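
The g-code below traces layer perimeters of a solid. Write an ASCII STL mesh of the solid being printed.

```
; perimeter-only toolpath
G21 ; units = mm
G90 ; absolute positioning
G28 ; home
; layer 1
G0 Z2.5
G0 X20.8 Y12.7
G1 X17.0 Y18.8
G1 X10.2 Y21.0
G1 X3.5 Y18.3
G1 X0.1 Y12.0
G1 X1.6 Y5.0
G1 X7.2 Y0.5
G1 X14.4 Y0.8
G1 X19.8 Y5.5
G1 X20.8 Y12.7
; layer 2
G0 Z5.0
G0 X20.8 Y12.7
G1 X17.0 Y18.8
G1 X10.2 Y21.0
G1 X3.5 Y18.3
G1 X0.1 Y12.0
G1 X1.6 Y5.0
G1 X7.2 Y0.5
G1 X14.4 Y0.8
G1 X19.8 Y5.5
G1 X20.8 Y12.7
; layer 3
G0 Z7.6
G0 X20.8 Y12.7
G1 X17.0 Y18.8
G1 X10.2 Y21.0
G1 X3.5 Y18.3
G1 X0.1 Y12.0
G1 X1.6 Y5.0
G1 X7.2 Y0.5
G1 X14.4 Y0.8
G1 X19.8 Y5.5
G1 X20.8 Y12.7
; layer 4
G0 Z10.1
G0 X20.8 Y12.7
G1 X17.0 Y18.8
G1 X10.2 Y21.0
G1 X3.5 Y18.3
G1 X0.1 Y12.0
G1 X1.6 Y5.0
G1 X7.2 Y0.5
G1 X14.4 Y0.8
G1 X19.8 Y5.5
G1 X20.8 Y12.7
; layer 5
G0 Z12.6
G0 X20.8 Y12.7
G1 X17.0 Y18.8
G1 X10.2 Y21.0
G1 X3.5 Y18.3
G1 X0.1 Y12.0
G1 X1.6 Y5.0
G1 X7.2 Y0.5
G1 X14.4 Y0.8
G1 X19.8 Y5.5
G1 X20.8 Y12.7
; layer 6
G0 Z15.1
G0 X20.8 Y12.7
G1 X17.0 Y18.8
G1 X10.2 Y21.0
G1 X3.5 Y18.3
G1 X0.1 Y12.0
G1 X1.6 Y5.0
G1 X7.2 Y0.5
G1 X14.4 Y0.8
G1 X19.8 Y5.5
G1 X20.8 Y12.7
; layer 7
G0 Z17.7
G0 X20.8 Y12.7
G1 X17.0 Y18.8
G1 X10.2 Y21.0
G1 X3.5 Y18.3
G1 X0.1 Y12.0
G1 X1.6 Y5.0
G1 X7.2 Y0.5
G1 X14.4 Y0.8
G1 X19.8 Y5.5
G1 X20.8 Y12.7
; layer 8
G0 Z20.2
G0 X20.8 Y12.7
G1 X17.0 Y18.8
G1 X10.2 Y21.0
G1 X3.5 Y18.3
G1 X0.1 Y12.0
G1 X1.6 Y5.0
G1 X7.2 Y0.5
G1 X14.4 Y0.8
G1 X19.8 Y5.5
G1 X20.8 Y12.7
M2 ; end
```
solid part
  facet normal 0.0000 0.0000 -1.0000
    outer loop
      vertex 10.2 21.0 0.0
      vertex 17.0 18.8 0.0
      vertex 20.8 12.7 0.0
    endloop
  endfacet
  facet normal 0.0000 0.0000 -1.0000
    outer loop
      vertex 3.5 18.3 0.0
      vertex 10.2 21.0 0.0
      vertex 20.8 12.7 0.0
    endloop
  endfacet
  facet normal 0.0000 0.0000 -1.0000
    outer loop
      vertex 0.1 12.0 0.0
      vertex 3.5 18.3 0.0
      vertex 20.8 12.7 0.0
    endloop
  endfacet
  facet normal 0.0000 0.0000 -1.0000
    outer loop
      vertex 1.6 5.0 0.0
      vertex 0.1 12.0 0.0
      vertex 20.8 12.7 0.0
    endloop
  endfacet
  facet normal 0.0000 0.0000 -1.0000
    outer loop
      vertex 7.2 0.5 0.0
      vertex 1.6 5.0 0.0
      vertex 20.8 12.7 0.0
    endloop
  endfacet
  facet normal 0.0000 0.0000 -1.0000
    outer loop
      vertex 14.4 0.8 0.0
      vertex 7.2 0.5 0.0
      vertex 20.8 12.7 0.0
    endloop
  endfacet
  facet normal 0.0000 0.0000 -1.0000
    outer loop
      vertex 19.8 5.5 0.0
      vertex 14.4 0.8 0.0
      vertex 20.8 12.7 0.0
    endloop
  endfacet
  facet normal 0.0000 0.0000 1.0000
    outer loop
      vertex 20.8 12.7 20.2
      vertex 17.0 18.8 20.2
      vertex 10.2 21.0 20.2
    endloop
  endfacet
  facet normal 0.0000 0.0000 1.0000
    outer loop
      vertex 20.8 12.7 20.2
      vertex 10.2 21.0 20.2
      vertex 3.5 18.3 20.2
    endloop
  endfacet
  facet normal 0.0000 0.0000 1.0000
    outer loop
      vertex 20.8 12.7 20.2
      vertex 3.5 18.3 20.2
      vertex 0.1 12.0 20.2
    endloop
  endfacet
  facet normal 0.0000 0.0000 1.0000
    outer loop
      vertex 20.8 12.7 20.2
      vertex 0.1 12.0 20.2
      vertex 1.6 5.0 20.2
    endloop
  endfacet
  facet normal 0.0000 0.0000 1.0000
    outer loop
      vertex 20.8 12.7 20.2
      vertex 1.6 5.0 20.2
      vertex 7.2 0.5 20.2
    endloop
  endfacet
  facet normal 0.0000 0.0000 1.0000
    outer loop
      vertex 20.8 12.7 20.2
      vertex 7.2 0.5 20.2
      vertex 14.4 0.8 20.2
    endloop
  endfacet
  facet normal 0.0000 0.0000 1.0000
    outer loop
      vertex 20.8 12.7 20.2
      vertex 14.4 0.8 20.2
      vertex 19.8 5.5 20.2
    endloop
  endfacet
  facet normal 0.8488 0.5287 0.0000
    outer loop
      vertex 20.8 12.7 0.0
      vertex 17.0 18.8 0.0
      vertex 17.0 18.8 20.2
    endloop
  endfacet
  facet normal 0.8488 0.5287 0.0000
    outer loop
      vertex 20.8 12.7 0.0
      vertex 17.0 18.8 20.2
      vertex 20.8 12.7 20.2
    endloop
  endfacet
  facet normal 0.3078 0.9514 0.0000
    outer loop
      vertex 17.0 18.8 0.0
      vertex 10.2 21.0 0.0
      vertex 10.2 21.0 20.2
    endloop
  endfacet
  facet normal 0.3078 0.9514 0.0000
    outer loop
      vertex 17.0 18.8 0.0
      vertex 10.2 21.0 20.2
      vertex 17.0 18.8 20.2
    endloop
  endfacet
  facet normal -0.3738 0.9275 0.0000
    outer loop
      vertex 10.2 21.0 0.0
      vertex 3.5 18.3 0.0
      vertex 3.5 18.3 20.2
    endloop
  endfacet
  facet normal -0.3738 0.9275 0.0000
    outer loop
      vertex 10.2 21.0 0.0
      vertex 3.5 18.3 20.2
      vertex 10.2 21.0 20.2
    endloop
  endfacet
  facet normal -0.8800 0.4749 0.0000
    outer loop
      vertex 3.5 18.3 0.0
      vertex 0.1 12.0 0.0
      vertex 0.1 12.0 20.2
    endloop
  endfacet
  facet normal -0.8800 0.4749 0.0000
    outer loop
      vertex 3.5 18.3 0.0
      vertex 0.1 12.0 20.2
      vertex 3.5 18.3 20.2
    endloop
  endfacet
  facet normal -0.9778 -0.2095 0.0000
    outer loop
      vertex 0.1 12.0 0.0
      vertex 1.6 5.0 0.0
      vertex 1.6 5.0 20.2
    endloop
  endfacet
  facet normal -0.9778 -0.2095 0.0000
    outer loop
      vertex 0.1 12.0 0.0
      vertex 1.6 5.0 20.2
      vertex 0.1 12.0 20.2
    endloop
  endfacet
  facet normal -0.6264 -0.7795 0.0000
    outer loop
      vertex 1.6 5.0 0.0
      vertex 7.2 0.5 0.0
      vertex 7.2 0.5 20.2
    endloop
  endfacet
  facet normal -0.6264 -0.7795 0.0000
    outer loop
      vertex 1.6 5.0 0.0
      vertex 7.2 0.5 20.2
      vertex 1.6 5.0 20.2
    endloop
  endfacet
  facet normal 0.0416 -0.9991 0.0000
    outer loop
      vertex 7.2 0.5 0.0
      vertex 14.4 0.8 0.0
      vertex 14.4 0.8 20.2
    endloop
  endfacet
  facet normal 0.0416 -0.9991 0.0000
    outer loop
      vertex 7.2 0.5 0.0
      vertex 14.4 0.8 20.2
      vertex 7.2 0.5 20.2
    endloop
  endfacet
  facet normal 0.6565 -0.7543 0.0000
    outer loop
      vertex 14.4 0.8 0.0
      vertex 19.8 5.5 0.0
      vertex 19.8 5.5 20.2
    endloop
  endfacet
  facet normal 0.6565 -0.7543 0.0000
    outer loop
      vertex 14.4 0.8 0.0
      vertex 19.8 5.5 20.2
      vertex 14.4 0.8 20.2
    endloop
  endfacet
  facet normal 0.9905 -0.1376 0.0000
    outer loop
      vertex 19.8 5.5 0.0
      vertex 20.8 12.7 0.0
      vertex 20.8 12.7 20.2
    endloop
  endfacet
  facet normal 0.9905 -0.1376 0.0000
    outer loop
      vertex 19.8 5.5 0.0
      vertex 20.8 12.7 20.2
      vertex 19.8 5.5 20.2
    endloop
  endfacet
endsolid part

The G0 Z moves step by Δz≈2.5 mm. Every layer's G1 loop is the same polygon, so the solid is a straight extrusion of it from z=0 to z≈20.2. Closing with flat bottom and top caps and triangulating gives 32 facets — a regular 9-sided prism (a cylinder approximated with 9 flat sides), circumscribed radius ≈ 10.5 mm, height ≈ 20.2 mm.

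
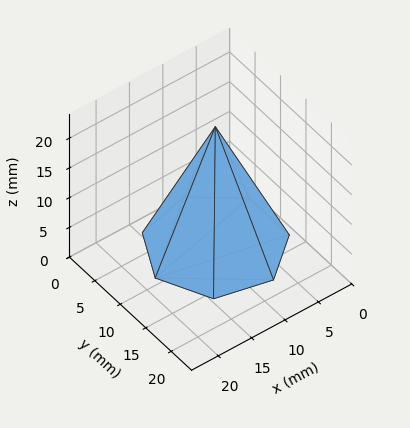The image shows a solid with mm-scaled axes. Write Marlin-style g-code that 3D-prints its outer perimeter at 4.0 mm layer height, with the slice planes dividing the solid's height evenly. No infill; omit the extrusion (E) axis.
Reading the render: the shape is a regular 7-sided pyramid, base circumscribed radius ≈ 9 mm, apex at z ≈ 20 mm (dimensions read to the nearest mm from the axis ticks). For the g-code, the solid's height is divided into equal slices at the stated Δz and each level perimeter traced with G1 moves after a G0 lift.

; perimeter-only toolpath
G21 ; units = mm
G90 ; absolute positioning
G28 ; home
; layer 1
G0 Z4.0
G0 X16.2 Y9.0
G1 X13.5 Y14.6
G1 X7.4 Y16.0
G1 X2.5 Y12.1
G1 X2.5 Y5.9
G1 X7.4 Y2.0
G1 X13.5 Y3.4
G1 X16.2 Y9.0
; layer 2
G0 Z8.0
G0 X14.4 Y9.0
G1 X12.4 Y13.2
G1 X7.8 Y14.3
G1 X4.1 Y11.3
G1 X4.1 Y6.7
G1 X7.8 Y3.7
G1 X12.4 Y4.8
G1 X14.4 Y9.0
; layer 3
G0 Z12.0
G0 X12.6 Y9.0
G1 X11.2 Y11.8
G1 X8.2 Y12.5
G1 X5.8 Y10.6
G1 X5.8 Y7.4
G1 X8.2 Y5.5
G1 X11.2 Y6.2
G1 X12.6 Y9.0
; layer 4
G0 Z16.0
G0 X10.8 Y9.0
G1 X10.1 Y10.4
G1 X8.6 Y10.8
G1 X7.4 Y9.8
G1 X7.4 Y8.2
G1 X8.6 Y7.2
G1 X10.1 Y7.6
G1 X10.8 Y9.0
M2 ; end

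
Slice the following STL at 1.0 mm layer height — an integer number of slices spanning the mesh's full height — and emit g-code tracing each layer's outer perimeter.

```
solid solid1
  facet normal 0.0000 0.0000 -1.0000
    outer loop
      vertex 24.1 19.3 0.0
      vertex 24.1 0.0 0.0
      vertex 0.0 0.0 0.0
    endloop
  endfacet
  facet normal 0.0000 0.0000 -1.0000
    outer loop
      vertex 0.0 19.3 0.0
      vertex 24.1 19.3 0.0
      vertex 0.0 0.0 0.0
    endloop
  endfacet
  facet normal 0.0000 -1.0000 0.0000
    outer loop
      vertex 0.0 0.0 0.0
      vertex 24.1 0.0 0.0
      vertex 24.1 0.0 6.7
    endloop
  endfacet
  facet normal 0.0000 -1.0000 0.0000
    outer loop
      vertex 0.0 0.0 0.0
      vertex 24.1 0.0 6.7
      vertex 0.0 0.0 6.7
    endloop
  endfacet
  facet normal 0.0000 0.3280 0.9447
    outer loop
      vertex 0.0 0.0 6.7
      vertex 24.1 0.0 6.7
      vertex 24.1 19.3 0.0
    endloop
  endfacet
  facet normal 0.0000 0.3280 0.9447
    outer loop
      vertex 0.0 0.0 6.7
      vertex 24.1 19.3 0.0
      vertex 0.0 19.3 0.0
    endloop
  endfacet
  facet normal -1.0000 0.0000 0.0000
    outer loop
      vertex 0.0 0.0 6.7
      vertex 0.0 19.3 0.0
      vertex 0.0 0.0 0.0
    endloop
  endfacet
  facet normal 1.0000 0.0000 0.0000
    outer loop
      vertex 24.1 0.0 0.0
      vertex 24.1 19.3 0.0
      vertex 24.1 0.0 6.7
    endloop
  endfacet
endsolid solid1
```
; perimeter-only toolpath
G21 ; units = mm
G90 ; absolute positioning
G28 ; home
; layer 1
G0 Z1.0
G0 X0.0 Y0.0
G1 X24.1 Y0.0
G1 X24.1 Y16.5
G1 X0.0 Y16.5
G1 X0.0 Y0.0
; layer 2
G0 Z1.9
G0 X0.0 Y0.0
G1 X24.1 Y0.0
G1 X24.1 Y13.8
G1 X0.0 Y13.8
G1 X0.0 Y0.0
; layer 3
G0 Z2.9
G0 X0.0 Y0.0
G1 X24.1 Y0.0
G1 X24.1 Y11.0
G1 X0.0 Y11.0
G1 X0.0 Y0.0
; layer 4
G0 Z3.8
G0 X0.0 Y0.0
G1 X24.1 Y0.0
G1 X24.1 Y8.3
G1 X0.0 Y8.3
G1 X0.0 Y0.0
; layer 5
G0 Z4.8
G0 X0.0 Y0.0
G1 X24.1 Y0.0
G1 X24.1 Y5.5
G1 X0.0 Y5.5
G1 X0.0 Y0.0
; layer 6
G0 Z5.7
G0 X0.0 Y0.0
G1 X24.1 Y0.0
G1 X24.1 Y2.8
G1 X0.0 Y2.8
G1 X0.0 Y0.0
M2 ; end

The solid is a wedge (ramp): 24.1 × 19.3 mm base, rising to 6.7 mm along the y=0 edge and sloping linearly to z=0 at y=19.3. Slicing at Δz = 1.0 mm — 7 equal slices spanning the solid's height, so layer i sits at z = i·h/7 — gives 6 non-empty perimeters. Each is a 4-segment closed polygon; G0 lifts to the layer z and rapids to the start vertex, then G1 traces the edges. The cross-section shrinks linearly with z (the slice at the apex is degenerate and omitted).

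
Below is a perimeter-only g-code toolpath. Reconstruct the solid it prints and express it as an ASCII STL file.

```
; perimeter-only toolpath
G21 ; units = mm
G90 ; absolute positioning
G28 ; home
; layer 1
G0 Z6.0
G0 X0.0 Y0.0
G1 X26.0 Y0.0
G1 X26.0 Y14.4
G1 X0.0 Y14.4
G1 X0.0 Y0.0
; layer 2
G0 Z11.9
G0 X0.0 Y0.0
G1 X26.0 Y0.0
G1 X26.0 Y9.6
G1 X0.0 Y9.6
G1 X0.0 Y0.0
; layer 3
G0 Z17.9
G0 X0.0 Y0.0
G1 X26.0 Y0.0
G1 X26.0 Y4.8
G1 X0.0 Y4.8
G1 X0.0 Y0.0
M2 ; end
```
solid part
  facet normal 0.0000 0.0000 -1.0000
    outer loop
      vertex 26.0 19.2 0.0
      vertex 26.0 0.0 0.0
      vertex 0.0 0.0 0.0
    endloop
  endfacet
  facet normal 0.0000 0.0000 -1.0000
    outer loop
      vertex 0.0 19.2 0.0
      vertex 26.0 19.2 0.0
      vertex 0.0 0.0 0.0
    endloop
  endfacet
  facet normal 0.0000 -1.0000 0.0000
    outer loop
      vertex 0.0 0.0 0.0
      vertex 26.0 0.0 0.0
      vertex 26.0 0.0 23.8
    endloop
  endfacet
  facet normal 0.0000 -1.0000 0.0000
    outer loop
      vertex 0.0 0.0 0.0
      vertex 26.0 0.0 23.8
      vertex 0.0 0.0 23.8
    endloop
  endfacet
  facet normal 0.0000 0.7783 0.6279
    outer loop
      vertex 0.0 0.0 23.8
      vertex 26.0 0.0 23.8
      vertex 26.0 19.2 0.0
    endloop
  endfacet
  facet normal 0.0000 0.7783 0.6279
    outer loop
      vertex 0.0 0.0 23.8
      vertex 26.0 19.2 0.0
      vertex 0.0 19.2 0.0
    endloop
  endfacet
  facet normal -1.0000 0.0000 0.0000
    outer loop
      vertex 0.0 0.0 23.8
      vertex 0.0 19.2 0.0
      vertex 0.0 0.0 0.0
    endloop
  endfacet
  facet normal 1.0000 0.0000 0.0000
    outer loop
      vertex 26.0 0.0 0.0
      vertex 26.0 19.2 0.0
      vertex 26.0 0.0 23.8
    endloop
  endfacet
endsolid part

The G0 Z moves step by Δz≈6.0 mm. The G1 loops shrink linearly with z, so the solid tapers from its base footprint up to z≈23.8. Closing with a flat bottom cap and the tapered top and triangulating gives 8 facets — a wedge (ramp): 26 × 19.2 mm base, rising to 23.8 mm along the y=0 edge and sloping linearly to z=0 at y=19.2.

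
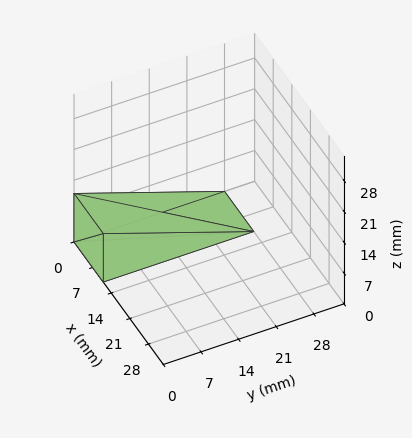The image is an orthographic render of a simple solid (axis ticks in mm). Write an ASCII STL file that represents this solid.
Reading the render: the shape is a wedge (ramp): 11 × 28 mm base, rising to 11 mm along the y=0 edge and sloping linearly to z=0 at y=28 (dimensions read to the nearest mm from the axis ticks). For the STL, each face is triangulated and given an outward normal.

solid part
  facet normal 0.0000 0.0000 -1.0000
    outer loop
      vertex 11.0 28.0 0.0
      vertex 11.0 0.0 0.0
      vertex 0.0 0.0 0.0
    endloop
  endfacet
  facet normal 0.0000 0.0000 -1.0000
    outer loop
      vertex 0.0 28.0 0.0
      vertex 11.0 28.0 0.0
      vertex 0.0 0.0 0.0
    endloop
  endfacet
  facet normal 0.0000 -1.0000 0.0000
    outer loop
      vertex 0.0 0.0 0.0
      vertex 11.0 0.0 0.0
      vertex 11.0 0.0 11.0
    endloop
  endfacet
  facet normal 0.0000 -1.0000 0.0000
    outer loop
      vertex 0.0 0.0 0.0
      vertex 11.0 0.0 11.0
      vertex 0.0 0.0 11.0
    endloop
  endfacet
  facet normal 0.0000 0.3657 0.9308
    outer loop
      vertex 0.0 0.0 11.0
      vertex 11.0 0.0 11.0
      vertex 11.0 28.0 0.0
    endloop
  endfacet
  facet normal 0.0000 0.3657 0.9308
    outer loop
      vertex 0.0 0.0 11.0
      vertex 11.0 28.0 0.0
      vertex 0.0 28.0 0.0
    endloop
  endfacet
  facet normal -1.0000 0.0000 0.0000
    outer loop
      vertex 0.0 0.0 11.0
      vertex 0.0 28.0 0.0
      vertex 0.0 0.0 0.0
    endloop
  endfacet
  facet normal 1.0000 0.0000 0.0000
    outer loop
      vertex 11.0 0.0 0.0
      vertex 11.0 28.0 0.0
      vertex 11.0 0.0 11.0
    endloop
  endfacet
endsolid part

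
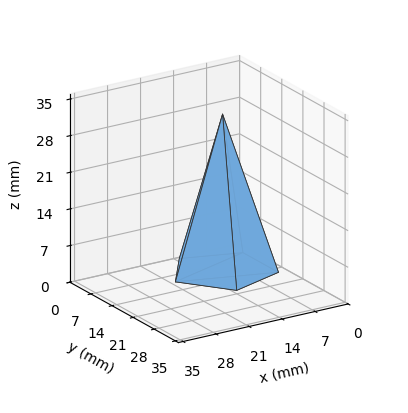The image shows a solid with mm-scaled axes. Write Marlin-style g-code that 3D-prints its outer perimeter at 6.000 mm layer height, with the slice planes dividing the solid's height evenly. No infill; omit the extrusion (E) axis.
Reading the render: the shape is a regular 5-sided pyramid, base circumscribed radius ≈ 10 mm, apex at z ≈ 30 mm (dimensions read to the nearest mm from the axis ticks). For the g-code, the solid's height is divided into equal slices at the stated Δz and each level perimeter traced with G1 moves after a G0 lift.

; perimeter-only toolpath
G21 ; units = mm
G90 ; absolute positioning
G28 ; home
; layer 1
G0 Z6.000
G0 X18.000 Y10.000
G1 X12.472 Y17.609
G1 X3.528 Y14.702
G1 X3.528 Y5.298
G1 X12.472 Y2.391
G1 X18.000 Y10.000
; layer 2
G0 Z12.000
G0 X16.000 Y10.000
G1 X11.854 Y15.707
G1 X5.146 Y13.527
G1 X5.146 Y6.473
G1 X11.854 Y4.293
G1 X16.000 Y10.000
; layer 3
G0 Z18.000
G0 X14.000 Y10.000
G1 X11.236 Y13.804
G1 X6.764 Y12.351
G1 X6.764 Y7.649
G1 X11.236 Y6.196
G1 X14.000 Y10.000
; layer 4
G0 Z24.000
G0 X12.000 Y10.000
G1 X10.618 Y11.902
G1 X8.382 Y11.176
G1 X8.382 Y8.824
G1 X10.618 Y8.098
G1 X12.000 Y10.000
M2 ; end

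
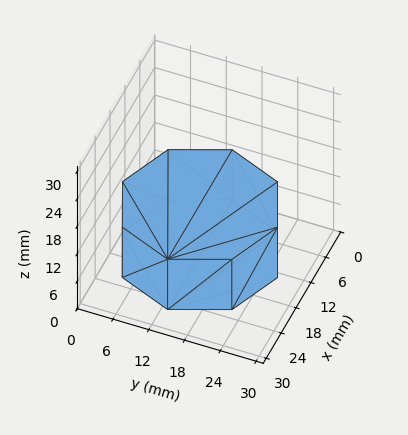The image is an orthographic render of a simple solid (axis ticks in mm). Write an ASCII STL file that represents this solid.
Reading the render: the shape is a regular 8-sided prism (a cylinder approximated with 8 flat sides), circumscribed radius ≈ 13 mm, height ≈ 11 mm (dimensions read to the nearest mm from the axis ticks). For the STL, each face is triangulated and given an outward normal.

solid part
  facet normal 0.0000 0.0000 -1.0000
    outer loop
      vertex 13.000 26.000 0.000
      vertex 22.192 22.192 0.000
      vertex 26.000 13.000 0.000
    endloop
  endfacet
  facet normal 0.0000 0.0000 -1.0000
    outer loop
      vertex 3.808 22.192 0.000
      vertex 13.000 26.000 0.000
      vertex 26.000 13.000 0.000
    endloop
  endfacet
  facet normal 0.0000 0.0000 -1.0000
    outer loop
      vertex 0.000 13.000 0.000
      vertex 3.808 22.192 0.000
      vertex 26.000 13.000 0.000
    endloop
  endfacet
  facet normal 0.0000 0.0000 -1.0000
    outer loop
      vertex 3.808 3.808 0.000
      vertex 0.000 13.000 0.000
      vertex 26.000 13.000 0.000
    endloop
  endfacet
  facet normal 0.0000 0.0000 -1.0000
    outer loop
      vertex 13.000 0.000 0.000
      vertex 3.808 3.808 0.000
      vertex 26.000 13.000 0.000
    endloop
  endfacet
  facet normal 0.0000 0.0000 -1.0000
    outer loop
      vertex 22.192 3.808 0.000
      vertex 13.000 0.000 0.000
      vertex 26.000 13.000 0.000
    endloop
  endfacet
  facet normal 0.0000 0.0000 1.0000
    outer loop
      vertex 26.000 13.000 11.000
      vertex 22.192 22.192 11.000
      vertex 13.000 26.000 11.000
    endloop
  endfacet
  facet normal 0.0000 0.0000 1.0000
    outer loop
      vertex 26.000 13.000 11.000
      vertex 13.000 26.000 11.000
      vertex 3.808 22.192 11.000
    endloop
  endfacet
  facet normal 0.0000 0.0000 1.0000
    outer loop
      vertex 26.000 13.000 11.000
      vertex 3.808 22.192 11.000
      vertex 0.000 13.000 11.000
    endloop
  endfacet
  facet normal 0.0000 0.0000 1.0000
    outer loop
      vertex 26.000 13.000 11.000
      vertex 0.000 13.000 11.000
      vertex 3.808 3.808 11.000
    endloop
  endfacet
  facet normal 0.0000 0.0000 1.0000
    outer loop
      vertex 26.000 13.000 11.000
      vertex 3.808 3.808 11.000
      vertex 13.000 0.000 11.000
    endloop
  endfacet
  facet normal 0.0000 0.0000 1.0000
    outer loop
      vertex 26.000 13.000 11.000
      vertex 13.000 0.000 11.000
      vertex 22.192 3.808 11.000
    endloop
  endfacet
  facet normal 0.9239 0.3827 0.0000
    outer loop
      vertex 26.000 13.000 0.000
      vertex 22.192 22.192 0.000
      vertex 22.192 22.192 11.000
    endloop
  endfacet
  facet normal 0.9239 0.3827 0.0000
    outer loop
      vertex 26.000 13.000 0.000
      vertex 22.192 22.192 11.000
      vertex 26.000 13.000 11.000
    endloop
  endfacet
  facet normal 0.3827 0.9239 0.0000
    outer loop
      vertex 22.192 22.192 0.000
      vertex 13.000 26.000 0.000
      vertex 13.000 26.000 11.000
    endloop
  endfacet
  facet normal 0.3827 0.9239 0.0000
    outer loop
      vertex 22.192 22.192 0.000
      vertex 13.000 26.000 11.000
      vertex 22.192 22.192 11.000
    endloop
  endfacet
  facet normal -0.3827 0.9239 0.0000
    outer loop
      vertex 13.000 26.000 0.000
      vertex 3.808 22.192 0.000
      vertex 3.808 22.192 11.000
    endloop
  endfacet
  facet normal -0.3827 0.9239 0.0000
    outer loop
      vertex 13.000 26.000 0.000
      vertex 3.808 22.192 11.000
      vertex 13.000 26.000 11.000
    endloop
  endfacet
  facet normal -0.9239 0.3827 0.0000
    outer loop
      vertex 3.808 22.192 0.000
      vertex 0.000 13.000 0.000
      vertex 0.000 13.000 11.000
    endloop
  endfacet
  facet normal -0.9239 0.3827 0.0000
    outer loop
      vertex 3.808 22.192 0.000
      vertex 0.000 13.000 11.000
      vertex 3.808 22.192 11.000
    endloop
  endfacet
  facet normal -0.9239 -0.3827 0.0000
    outer loop
      vertex 0.000 13.000 0.000
      vertex 3.808 3.808 0.000
      vertex 3.808 3.808 11.000
    endloop
  endfacet
  facet normal -0.9239 -0.3827 0.0000
    outer loop
      vertex 0.000 13.000 0.000
      vertex 3.808 3.808 11.000
      vertex 0.000 13.000 11.000
    endloop
  endfacet
  facet normal -0.3827 -0.9239 0.0000
    outer loop
      vertex 3.808 3.808 0.000
      vertex 13.000 0.000 0.000
      vertex 13.000 0.000 11.000
    endloop
  endfacet
  facet normal -0.3827 -0.9239 0.0000
    outer loop
      vertex 3.808 3.808 0.000
      vertex 13.000 0.000 11.000
      vertex 3.808 3.808 11.000
    endloop
  endfacet
  facet normal 0.3827 -0.9239 0.0000
    outer loop
      vertex 13.000 0.000 0.000
      vertex 22.192 3.808 0.000
      vertex 22.192 3.808 11.000
    endloop
  endfacet
  facet normal 0.3827 -0.9239 0.0000
    outer loop
      vertex 13.000 0.000 0.000
      vertex 22.192 3.808 11.000
      vertex 13.000 0.000 11.000
    endloop
  endfacet
  facet normal 0.9239 -0.3827 0.0000
    outer loop
      vertex 22.192 3.808 0.000
      vertex 26.000 13.000 0.000
      vertex 26.000 13.000 11.000
    endloop
  endfacet
  facet normal 0.9239 -0.3827 0.0000
    outer loop
      vertex 22.192 3.808 0.000
      vertex 26.000 13.000 11.000
      vertex 22.192 3.808 11.000
    endloop
  endfacet
endsolid part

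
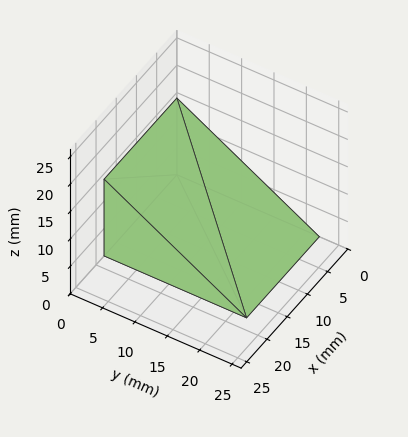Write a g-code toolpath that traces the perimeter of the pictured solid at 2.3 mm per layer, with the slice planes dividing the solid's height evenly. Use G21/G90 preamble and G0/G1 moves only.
Reading the render: the shape is a wedge (ramp): 18 × 22 mm base, rising to 14 mm along the y=0 edge and sloping linearly to z=0 at y=22 (dimensions read to the nearest mm from the axis ticks). For the g-code, the solid's height is divided into equal slices at the stated Δz and each level perimeter traced with G1 moves after a G0 lift.

; perimeter-only toolpath
G21 ; units = mm
G90 ; absolute positioning
G28 ; home
; layer 1
G0 Z2.3
G0 X0.0 Y0.0
G1 X18.0 Y0.0
G1 X18.0 Y18.3
G1 X0.0 Y18.3
G1 X0.0 Y0.0
; layer 2
G0 Z4.7
G0 X0.0 Y0.0
G1 X18.0 Y0.0
G1 X18.0 Y14.7
G1 X0.0 Y14.7
G1 X0.0 Y0.0
; layer 3
G0 Z7.0
G0 X0.0 Y0.0
G1 X18.0 Y0.0
G1 X18.0 Y11.0
G1 X0.0 Y11.0
G1 X0.0 Y0.0
; layer 4
G0 Z9.3
G0 X0.0 Y0.0
G1 X18.0 Y0.0
G1 X18.0 Y7.3
G1 X0.0 Y7.3
G1 X0.0 Y0.0
; layer 5
G0 Z11.7
G0 X0.0 Y0.0
G1 X18.0 Y0.0
G1 X18.0 Y3.7
G1 X0.0 Y3.7
G1 X0.0 Y0.0
M2 ; end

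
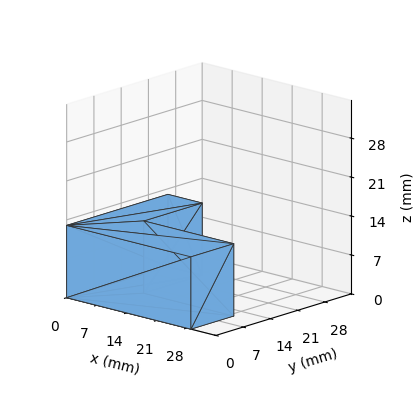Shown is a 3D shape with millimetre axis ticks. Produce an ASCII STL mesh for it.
Reading the render: the shape is an L-shaped prism: outer 29 × 26 mm, arm thicknesses ≈ 11 mm (horizontal) and 8 mm (vertical), extruded 13 mm in z (dimensions read to the nearest mm from the axis ticks). For the STL, each face is triangulated and given an outward normal.

solid part
  facet normal 0.0000 0.0000 -1.0000
    outer loop
      vertex 29.0 11.0 0.0
      vertex 29.0 0.0 0.0
      vertex 0.0 0.0 0.0
    endloop
  endfacet
  facet normal 0.0000 0.0000 -1.0000
    outer loop
      vertex 8.0 11.0 0.0
      vertex 29.0 11.0 0.0
      vertex 0.0 0.0 0.0
    endloop
  endfacet
  facet normal 0.0000 0.0000 -1.0000
    outer loop
      vertex 8.0 26.0 0.0
      vertex 8.0 11.0 0.0
      vertex 0.0 0.0 0.0
    endloop
  endfacet
  facet normal 0.0000 0.0000 -1.0000
    outer loop
      vertex 0.0 26.0 0.0
      vertex 8.0 26.0 0.0
      vertex 0.0 0.0 0.0
    endloop
  endfacet
  facet normal 0.0000 0.0000 1.0000
    outer loop
      vertex 0.0 0.0 13.0
      vertex 29.0 0.0 13.0
      vertex 29.0 11.0 13.0
    endloop
  endfacet
  facet normal 0.0000 0.0000 1.0000
    outer loop
      vertex 0.0 0.0 13.0
      vertex 29.0 11.0 13.0
      vertex 8.0 11.0 13.0
    endloop
  endfacet
  facet normal 0.0000 0.0000 1.0000
    outer loop
      vertex 0.0 0.0 13.0
      vertex 8.0 11.0 13.0
      vertex 8.0 26.0 13.0
    endloop
  endfacet
  facet normal 0.0000 0.0000 1.0000
    outer loop
      vertex 0.0 0.0 13.0
      vertex 8.0 26.0 13.0
      vertex 0.0 26.0 13.0
    endloop
  endfacet
  facet normal 0.0000 -1.0000 0.0000
    outer loop
      vertex 0.0 0.0 0.0
      vertex 29.0 0.0 0.0
      vertex 29.0 0.0 13.0
    endloop
  endfacet
  facet normal 0.0000 -1.0000 0.0000
    outer loop
      vertex 0.0 0.0 0.0
      vertex 29.0 0.0 13.0
      vertex 0.0 0.0 13.0
    endloop
  endfacet
  facet normal 1.0000 0.0000 0.0000
    outer loop
      vertex 29.0 0.0 0.0
      vertex 29.0 11.0 0.0
      vertex 29.0 11.0 13.0
    endloop
  endfacet
  facet normal 1.0000 0.0000 0.0000
    outer loop
      vertex 29.0 0.0 0.0
      vertex 29.0 11.0 13.0
      vertex 29.0 0.0 13.0
    endloop
  endfacet
  facet normal 0.0000 1.0000 0.0000
    outer loop
      vertex 29.0 11.0 0.0
      vertex 8.0 11.0 0.0
      vertex 8.0 11.0 13.0
    endloop
  endfacet
  facet normal 0.0000 1.0000 0.0000
    outer loop
      vertex 29.0 11.0 0.0
      vertex 8.0 11.0 13.0
      vertex 29.0 11.0 13.0
    endloop
  endfacet
  facet normal 1.0000 0.0000 0.0000
    outer loop
      vertex 8.0 11.0 0.0
      vertex 8.0 26.0 0.0
      vertex 8.0 26.0 13.0
    endloop
  endfacet
  facet normal 1.0000 0.0000 0.0000
    outer loop
      vertex 8.0 11.0 0.0
      vertex 8.0 26.0 13.0
      vertex 8.0 11.0 13.0
    endloop
  endfacet
  facet normal 0.0000 1.0000 0.0000
    outer loop
      vertex 8.0 26.0 0.0
      vertex 0.0 26.0 0.0
      vertex 0.0 26.0 13.0
    endloop
  endfacet
  facet normal 0.0000 1.0000 0.0000
    outer loop
      vertex 8.0 26.0 0.0
      vertex 0.0 26.0 13.0
      vertex 8.0 26.0 13.0
    endloop
  endfacet
  facet normal -1.0000 0.0000 0.0000
    outer loop
      vertex 0.0 26.0 0.0
      vertex 0.0 0.0 0.0
      vertex 0.0 0.0 13.0
    endloop
  endfacet
  facet normal -1.0000 0.0000 0.0000
    outer loop
      vertex 0.0 26.0 0.0
      vertex 0.0 0.0 13.0
      vertex 0.0 26.0 13.0
    endloop
  endfacet
endsolid part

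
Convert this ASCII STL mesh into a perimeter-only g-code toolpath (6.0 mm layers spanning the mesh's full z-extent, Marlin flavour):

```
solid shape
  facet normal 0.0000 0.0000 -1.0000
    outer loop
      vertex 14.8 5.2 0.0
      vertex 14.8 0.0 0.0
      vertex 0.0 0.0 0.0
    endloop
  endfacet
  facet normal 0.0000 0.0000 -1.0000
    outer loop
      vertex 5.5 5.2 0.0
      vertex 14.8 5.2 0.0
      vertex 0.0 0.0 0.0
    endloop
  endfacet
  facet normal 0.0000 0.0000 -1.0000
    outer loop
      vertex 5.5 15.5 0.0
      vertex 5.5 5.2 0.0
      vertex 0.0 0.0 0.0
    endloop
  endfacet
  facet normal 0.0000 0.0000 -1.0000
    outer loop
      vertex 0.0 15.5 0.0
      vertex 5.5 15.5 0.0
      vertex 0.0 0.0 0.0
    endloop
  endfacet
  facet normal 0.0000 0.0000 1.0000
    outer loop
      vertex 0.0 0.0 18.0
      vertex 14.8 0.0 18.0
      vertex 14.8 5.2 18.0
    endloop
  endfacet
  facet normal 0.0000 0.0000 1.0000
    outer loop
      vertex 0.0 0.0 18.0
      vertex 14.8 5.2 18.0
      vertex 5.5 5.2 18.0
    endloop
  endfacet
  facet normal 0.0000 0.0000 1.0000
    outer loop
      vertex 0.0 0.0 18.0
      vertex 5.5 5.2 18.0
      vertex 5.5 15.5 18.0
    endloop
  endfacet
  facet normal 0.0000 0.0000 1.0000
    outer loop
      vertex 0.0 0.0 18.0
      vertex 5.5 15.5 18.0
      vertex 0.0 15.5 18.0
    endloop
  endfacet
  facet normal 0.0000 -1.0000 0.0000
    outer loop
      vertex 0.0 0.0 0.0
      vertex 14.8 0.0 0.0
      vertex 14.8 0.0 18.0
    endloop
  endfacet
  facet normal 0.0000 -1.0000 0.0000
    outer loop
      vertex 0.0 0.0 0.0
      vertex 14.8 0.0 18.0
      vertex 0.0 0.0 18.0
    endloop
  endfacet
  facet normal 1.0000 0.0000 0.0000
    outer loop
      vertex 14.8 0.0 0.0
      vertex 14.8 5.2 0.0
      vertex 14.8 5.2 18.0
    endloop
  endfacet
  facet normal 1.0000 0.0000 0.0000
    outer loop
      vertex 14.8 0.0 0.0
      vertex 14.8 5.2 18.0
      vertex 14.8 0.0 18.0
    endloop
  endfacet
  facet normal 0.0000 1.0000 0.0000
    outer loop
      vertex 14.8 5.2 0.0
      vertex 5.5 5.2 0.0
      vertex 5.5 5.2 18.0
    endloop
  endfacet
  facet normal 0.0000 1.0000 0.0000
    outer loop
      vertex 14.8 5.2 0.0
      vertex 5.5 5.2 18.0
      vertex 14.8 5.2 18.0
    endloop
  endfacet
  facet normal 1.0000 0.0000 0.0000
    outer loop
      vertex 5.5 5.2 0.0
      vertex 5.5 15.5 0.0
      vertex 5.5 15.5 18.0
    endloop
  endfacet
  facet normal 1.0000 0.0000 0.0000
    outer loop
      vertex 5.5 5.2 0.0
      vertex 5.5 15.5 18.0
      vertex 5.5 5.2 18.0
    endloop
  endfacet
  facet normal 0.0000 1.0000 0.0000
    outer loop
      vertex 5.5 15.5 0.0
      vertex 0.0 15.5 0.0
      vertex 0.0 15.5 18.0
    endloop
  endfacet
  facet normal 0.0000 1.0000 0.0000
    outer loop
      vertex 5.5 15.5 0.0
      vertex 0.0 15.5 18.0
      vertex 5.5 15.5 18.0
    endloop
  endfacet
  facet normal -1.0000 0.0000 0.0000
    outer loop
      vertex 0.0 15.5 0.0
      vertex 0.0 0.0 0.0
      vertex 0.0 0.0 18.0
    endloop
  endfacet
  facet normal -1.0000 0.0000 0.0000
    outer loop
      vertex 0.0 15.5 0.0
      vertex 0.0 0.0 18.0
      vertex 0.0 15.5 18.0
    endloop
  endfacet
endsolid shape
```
; perimeter-only toolpath
G21 ; units = mm
G90 ; absolute positioning
G28 ; home
; layer 1
G0 Z6.0
G0 X0.0 Y0.0
G1 X14.8 Y0.0
G1 X14.8 Y5.2
G1 X5.5 Y5.2
G1 X5.5 Y15.5
G1 X0.0 Y15.5
G1 X0.0 Y0.0
; layer 2
G0 Z12.0
G0 X0.0 Y0.0
G1 X14.8 Y0.0
G1 X14.8 Y5.2
G1 X5.5 Y5.2
G1 X5.5 Y15.5
G1 X0.0 Y15.5
G1 X0.0 Y0.0
; layer 3
G0 Z18.0
G0 X0.0 Y0.0
G1 X14.8 Y0.0
G1 X14.8 Y5.2
G1 X5.5 Y5.2
G1 X5.5 Y15.5
G1 X0.0 Y15.5
G1 X0.0 Y0.0
M2 ; end

The solid is an L-shaped prism: outer 14.8 × 15.5 mm, arm thicknesses ≈ 5.2 mm (horizontal) and 5.5 mm (vertical), extruded 18 mm in z. Slicing at Δz = 6.0 mm — 3 equal slices spanning the solid's height, so layer i sits at z = i·h/3 — gives 3 non-empty perimeters. Each is a 6-segment closed polygon; G0 lifts to the layer z and rapids to the start vertex, then G1 traces the edges.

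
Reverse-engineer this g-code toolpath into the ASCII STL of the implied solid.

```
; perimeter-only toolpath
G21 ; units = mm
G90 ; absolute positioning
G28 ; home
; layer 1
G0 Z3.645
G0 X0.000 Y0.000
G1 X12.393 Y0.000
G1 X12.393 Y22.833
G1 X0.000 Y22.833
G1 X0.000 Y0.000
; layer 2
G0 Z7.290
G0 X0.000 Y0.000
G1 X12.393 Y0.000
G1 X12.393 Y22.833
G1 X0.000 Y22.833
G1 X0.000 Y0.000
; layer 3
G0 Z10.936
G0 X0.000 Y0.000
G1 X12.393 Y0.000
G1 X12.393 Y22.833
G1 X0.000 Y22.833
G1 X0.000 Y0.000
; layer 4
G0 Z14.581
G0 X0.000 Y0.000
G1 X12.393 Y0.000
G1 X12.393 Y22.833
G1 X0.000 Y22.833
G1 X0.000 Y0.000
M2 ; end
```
solid part
  facet normal 0.0000 0.0000 -1.0000
    outer loop
      vertex 12.393 22.833 0.000
      vertex 12.393 0.000 0.000
      vertex 0.000 0.000 0.000
    endloop
  endfacet
  facet normal 0.0000 0.0000 -1.0000
    outer loop
      vertex 0.000 22.833 0.000
      vertex 12.393 22.833 0.000
      vertex 0.000 0.000 0.000
    endloop
  endfacet
  facet normal 0.0000 0.0000 1.0000
    outer loop
      vertex 0.000 0.000 14.581
      vertex 12.393 0.000 14.581
      vertex 12.393 22.833 14.581
    endloop
  endfacet
  facet normal 0.0000 0.0000 1.0000
    outer loop
      vertex 0.000 0.000 14.581
      vertex 12.393 22.833 14.581
      vertex 0.000 22.833 14.581
    endloop
  endfacet
  facet normal 0.0000 -1.0000 0.0000
    outer loop
      vertex 0.000 0.000 0.000
      vertex 12.393 0.000 0.000
      vertex 12.393 0.000 14.581
    endloop
  endfacet
  facet normal 0.0000 -1.0000 0.0000
    outer loop
      vertex 0.000 0.000 0.000
      vertex 12.393 0.000 14.581
      vertex 0.000 0.000 14.581
    endloop
  endfacet
  facet normal 0.0000 1.0000 0.0000
    outer loop
      vertex 12.393 22.833 14.581
      vertex 12.393 22.833 0.000
      vertex 0.000 22.833 0.000
    endloop
  endfacet
  facet normal 0.0000 1.0000 0.0000
    outer loop
      vertex 0.000 22.833 14.581
      vertex 12.393 22.833 14.581
      vertex 0.000 22.833 0.000
    endloop
  endfacet
  facet normal -1.0000 0.0000 0.0000
    outer loop
      vertex 0.000 22.833 14.581
      vertex 0.000 22.833 0.000
      vertex 0.000 0.000 0.000
    endloop
  endfacet
  facet normal -1.0000 0.0000 0.0000
    outer loop
      vertex 0.000 0.000 14.581
      vertex 0.000 22.833 14.581
      vertex 0.000 0.000 0.000
    endloop
  endfacet
  facet normal 1.0000 0.0000 0.0000
    outer loop
      vertex 12.393 0.000 0.000
      vertex 12.393 22.833 0.000
      vertex 12.393 22.833 14.581
    endloop
  endfacet
  facet normal 1.0000 0.0000 0.0000
    outer loop
      vertex 12.393 0.000 0.000
      vertex 12.393 22.833 14.581
      vertex 12.393 0.000 14.581
    endloop
  endfacet
endsolid part

The G0 Z moves step by Δz≈3.645 mm. Every layer's G1 loop is the same polygon, so the solid is a straight extrusion of it from z=0 to z≈14.6. Closing with flat bottom and top caps and triangulating gives 12 facets — a rectangular box, roughly 12.4 × 22.8 mm footprint and 14.6 mm tall.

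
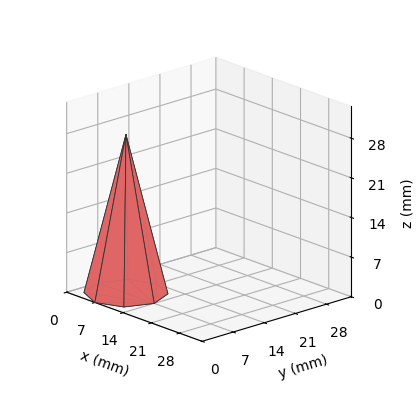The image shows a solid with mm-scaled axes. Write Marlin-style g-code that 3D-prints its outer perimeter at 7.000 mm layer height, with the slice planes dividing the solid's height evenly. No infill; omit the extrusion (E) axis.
Reading the render: the shape is a regular 8-sided pyramid, base circumscribed radius ≈ 7 mm, apex at z ≈ 28 mm (dimensions read to the nearest mm from the axis ticks). For the g-code, the solid's height is divided into equal slices at the stated Δz and each level perimeter traced with G1 moves after a G0 lift.

; perimeter-only toolpath
G21 ; units = mm
G90 ; absolute positioning
G28 ; home
; layer 1
G0 Z7.000
G0 X12.250 Y7.000
G1 X10.712 Y10.712
G1 X7.000 Y12.250
G1 X3.287 Y10.712
G1 X1.750 Y7.000
G1 X3.287 Y3.287
G1 X7.000 Y1.750
G1 X10.712 Y3.287
G1 X12.250 Y7.000
; layer 2
G0 Z14.000
G0 X10.500 Y7.000
G1 X9.475 Y9.475
G1 X7.000 Y10.500
G1 X4.525 Y9.475
G1 X3.500 Y7.000
G1 X4.525 Y4.525
G1 X7.000 Y3.500
G1 X9.475 Y4.525
G1 X10.500 Y7.000
; layer 3
G0 Z21.000
G0 X8.750 Y7.000
G1 X8.238 Y8.238
G1 X7.000 Y8.750
G1 X5.763 Y8.238
G1 X5.250 Y7.000
G1 X5.763 Y5.763
G1 X7.000 Y5.250
G1 X8.238 Y5.763
G1 X8.750 Y7.000
M2 ; end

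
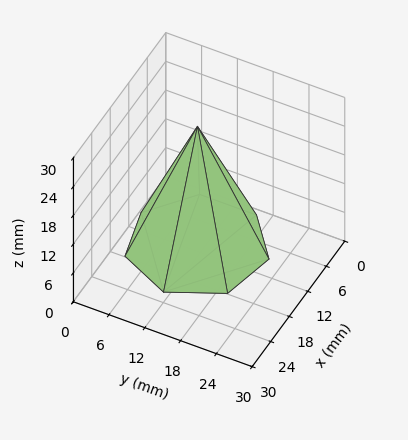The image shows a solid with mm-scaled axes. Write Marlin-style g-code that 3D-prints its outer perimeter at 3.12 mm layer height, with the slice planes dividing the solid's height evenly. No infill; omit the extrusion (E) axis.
Reading the render: the shape is a regular 7-sided pyramid, base circumscribed radius ≈ 11 mm, apex at z ≈ 25 mm (dimensions read to the nearest mm from the axis ticks). For the g-code, the solid's height is divided into equal slices at the stated Δz and each level perimeter traced with G1 moves after a G0 lift.

; perimeter-only toolpath
G21 ; units = mm
G90 ; absolute positioning
G28 ; home
; layer 1
G0 Z3.12
G0 X20.62 Y11.00
G1 X17.00 Y18.53
G1 X8.86 Y20.38
G1 X2.33 Y15.17
G1 X2.33 Y6.83
G1 X8.86 Y1.62
G1 X17.00 Y3.48
G1 X20.62 Y11.00
; layer 2
G0 Z6.25
G0 X19.25 Y11.00
G1 X16.14 Y17.45
G1 X9.16 Y19.04
G1 X3.57 Y14.58
G1 X3.57 Y7.42
G1 X9.16 Y2.96
G1 X16.14 Y4.55
G1 X19.25 Y11.00
; layer 3
G0 Z9.38
G0 X17.88 Y11.00
G1 X15.29 Y16.38
G1 X9.47 Y17.70
G1 X4.81 Y13.98
G1 X4.81 Y8.02
G1 X9.47 Y4.30
G1 X15.29 Y5.62
G1 X17.88 Y11.00
; layer 4
G0 Z12.50
G0 X16.50 Y11.00
G1 X14.43 Y15.30
G1 X9.78 Y16.36
G1 X6.04 Y13.38
G1 X6.04 Y8.62
G1 X9.78 Y5.64
G1 X14.43 Y6.70
G1 X16.50 Y11.00
; layer 5
G0 Z15.62
G0 X15.12 Y11.00
G1 X13.57 Y14.23
G1 X10.08 Y15.02
G1 X7.28 Y12.79
G1 X7.28 Y9.21
G1 X10.08 Y6.98
G1 X13.57 Y7.78
G1 X15.12 Y11.00
; layer 6
G0 Z18.75
G0 X13.75 Y11.00
G1 X12.71 Y13.15
G1 X10.39 Y13.68
G1 X8.52 Y12.19
G1 X8.52 Y9.81
G1 X10.39 Y8.32
G1 X12.71 Y8.85
G1 X13.75 Y11.00
; layer 7
G0 Z21.88
G0 X12.38 Y11.00
G1 X11.86 Y12.07
G1 X10.69 Y12.34
G1 X9.76 Y11.60
G1 X9.76 Y10.40
G1 X10.69 Y9.66
G1 X11.86 Y9.93
G1 X12.38 Y11.00
M2 ; end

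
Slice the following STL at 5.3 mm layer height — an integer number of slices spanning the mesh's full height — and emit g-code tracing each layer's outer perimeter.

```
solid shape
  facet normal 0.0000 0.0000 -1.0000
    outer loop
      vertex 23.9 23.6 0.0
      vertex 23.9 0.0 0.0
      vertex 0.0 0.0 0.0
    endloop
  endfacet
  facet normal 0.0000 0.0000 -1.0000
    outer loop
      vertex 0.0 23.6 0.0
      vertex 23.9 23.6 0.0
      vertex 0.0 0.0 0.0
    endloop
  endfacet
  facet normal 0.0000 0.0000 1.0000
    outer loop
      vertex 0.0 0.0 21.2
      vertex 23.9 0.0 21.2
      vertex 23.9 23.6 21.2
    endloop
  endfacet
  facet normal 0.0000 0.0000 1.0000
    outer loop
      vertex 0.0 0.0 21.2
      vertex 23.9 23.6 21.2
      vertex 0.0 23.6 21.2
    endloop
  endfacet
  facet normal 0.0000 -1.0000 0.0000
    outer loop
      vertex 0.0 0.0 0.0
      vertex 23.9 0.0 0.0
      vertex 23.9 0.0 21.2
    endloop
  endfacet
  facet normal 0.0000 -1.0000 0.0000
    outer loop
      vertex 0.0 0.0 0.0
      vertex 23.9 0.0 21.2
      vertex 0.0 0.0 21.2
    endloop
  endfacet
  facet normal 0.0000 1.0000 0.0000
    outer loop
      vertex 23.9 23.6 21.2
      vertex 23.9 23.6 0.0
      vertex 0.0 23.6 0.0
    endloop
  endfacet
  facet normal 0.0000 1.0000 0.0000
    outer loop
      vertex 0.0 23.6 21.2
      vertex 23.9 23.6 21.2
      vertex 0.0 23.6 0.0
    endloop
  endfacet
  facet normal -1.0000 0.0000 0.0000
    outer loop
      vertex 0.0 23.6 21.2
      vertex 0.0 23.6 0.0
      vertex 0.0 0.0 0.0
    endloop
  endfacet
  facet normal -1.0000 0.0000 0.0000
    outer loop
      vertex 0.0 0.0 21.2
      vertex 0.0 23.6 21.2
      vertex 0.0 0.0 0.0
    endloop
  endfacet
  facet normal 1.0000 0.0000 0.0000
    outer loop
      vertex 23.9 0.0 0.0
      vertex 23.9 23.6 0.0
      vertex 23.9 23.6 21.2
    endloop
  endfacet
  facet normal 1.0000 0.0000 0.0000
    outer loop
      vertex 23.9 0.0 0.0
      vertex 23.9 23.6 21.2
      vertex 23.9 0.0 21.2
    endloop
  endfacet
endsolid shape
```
; perimeter-only toolpath
G21 ; units = mm
G90 ; absolute positioning
G28 ; home
; layer 1
G0 Z5.3
G0 X0.0 Y0.0
G1 X23.9 Y0.0
G1 X23.9 Y23.6
G1 X0.0 Y23.6
G1 X0.0 Y0.0
; layer 2
G0 Z10.6
G0 X0.0 Y0.0
G1 X23.9 Y0.0
G1 X23.9 Y23.6
G1 X0.0 Y23.6
G1 X0.0 Y0.0
; layer 3
G0 Z15.9
G0 X0.0 Y0.0
G1 X23.9 Y0.0
G1 X23.9 Y23.6
G1 X0.0 Y23.6
G1 X0.0 Y0.0
; layer 4
G0 Z21.2
G0 X0.0 Y0.0
G1 X23.9 Y0.0
G1 X23.9 Y23.6
G1 X0.0 Y23.6
G1 X0.0 Y0.0
M2 ; end

The solid is a rectangular box, roughly 23.9 × 23.6 mm footprint and 21.2 mm tall. Slicing at Δz = 5.3 mm — 4 equal slices spanning the solid's height, so layer i sits at z = i·h/4 — gives 4 non-empty perimeters. Each is a 4-segment closed polygon; G0 lifts to the layer z and rapids to the start vertex, then G1 traces the edges.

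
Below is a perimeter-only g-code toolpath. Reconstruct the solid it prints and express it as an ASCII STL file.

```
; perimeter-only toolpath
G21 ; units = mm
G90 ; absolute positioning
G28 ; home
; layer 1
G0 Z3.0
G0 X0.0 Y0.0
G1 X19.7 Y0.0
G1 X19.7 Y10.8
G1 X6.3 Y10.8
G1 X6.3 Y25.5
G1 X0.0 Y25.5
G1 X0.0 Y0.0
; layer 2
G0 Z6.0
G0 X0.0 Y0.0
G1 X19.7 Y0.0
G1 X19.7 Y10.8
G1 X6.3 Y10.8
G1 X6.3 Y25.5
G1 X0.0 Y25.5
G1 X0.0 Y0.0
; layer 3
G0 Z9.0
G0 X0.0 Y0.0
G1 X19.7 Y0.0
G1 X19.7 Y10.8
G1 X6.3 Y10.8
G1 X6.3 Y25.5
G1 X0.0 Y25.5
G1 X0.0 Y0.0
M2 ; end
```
solid part
  facet normal 0.0000 0.0000 -1.0000
    outer loop
      vertex 19.7 10.8 0.0
      vertex 19.7 0.0 0.0
      vertex 0.0 0.0 0.0
    endloop
  endfacet
  facet normal 0.0000 0.0000 -1.0000
    outer loop
      vertex 6.3 10.8 0.0
      vertex 19.7 10.8 0.0
      vertex 0.0 0.0 0.0
    endloop
  endfacet
  facet normal 0.0000 0.0000 -1.0000
    outer loop
      vertex 6.3 25.5 0.0
      vertex 6.3 10.8 0.0
      vertex 0.0 0.0 0.0
    endloop
  endfacet
  facet normal 0.0000 0.0000 -1.0000
    outer loop
      vertex 0.0 25.5 0.0
      vertex 6.3 25.5 0.0
      vertex 0.0 0.0 0.0
    endloop
  endfacet
  facet normal 0.0000 0.0000 1.0000
    outer loop
      vertex 0.0 0.0 9.0
      vertex 19.7 0.0 9.0
      vertex 19.7 10.8 9.0
    endloop
  endfacet
  facet normal 0.0000 0.0000 1.0000
    outer loop
      vertex 0.0 0.0 9.0
      vertex 19.7 10.8 9.0
      vertex 6.3 10.8 9.0
    endloop
  endfacet
  facet normal 0.0000 0.0000 1.0000
    outer loop
      vertex 0.0 0.0 9.0
      vertex 6.3 10.8 9.0
      vertex 6.3 25.5 9.0
    endloop
  endfacet
  facet normal 0.0000 0.0000 1.0000
    outer loop
      vertex 0.0 0.0 9.0
      vertex 6.3 25.5 9.0
      vertex 0.0 25.5 9.0
    endloop
  endfacet
  facet normal 0.0000 -1.0000 0.0000
    outer loop
      vertex 0.0 0.0 0.0
      vertex 19.7 0.0 0.0
      vertex 19.7 0.0 9.0
    endloop
  endfacet
  facet normal 0.0000 -1.0000 0.0000
    outer loop
      vertex 0.0 0.0 0.0
      vertex 19.7 0.0 9.0
      vertex 0.0 0.0 9.0
    endloop
  endfacet
  facet normal 1.0000 0.0000 0.0000
    outer loop
      vertex 19.7 0.0 0.0
      vertex 19.7 10.8 0.0
      vertex 19.7 10.8 9.0
    endloop
  endfacet
  facet normal 1.0000 0.0000 0.0000
    outer loop
      vertex 19.7 0.0 0.0
      vertex 19.7 10.8 9.0
      vertex 19.7 0.0 9.0
    endloop
  endfacet
  facet normal 0.0000 1.0000 0.0000
    outer loop
      vertex 19.7 10.8 0.0
      vertex 6.3 10.8 0.0
      vertex 6.3 10.8 9.0
    endloop
  endfacet
  facet normal 0.0000 1.0000 0.0000
    outer loop
      vertex 19.7 10.8 0.0
      vertex 6.3 10.8 9.0
      vertex 19.7 10.8 9.0
    endloop
  endfacet
  facet normal 1.0000 0.0000 0.0000
    outer loop
      vertex 6.3 10.8 0.0
      vertex 6.3 25.5 0.0
      vertex 6.3 25.5 9.0
    endloop
  endfacet
  facet normal 1.0000 0.0000 0.0000
    outer loop
      vertex 6.3 10.8 0.0
      vertex 6.3 25.5 9.0
      vertex 6.3 10.8 9.0
    endloop
  endfacet
  facet normal 0.0000 1.0000 0.0000
    outer loop
      vertex 6.3 25.5 0.0
      vertex 0.0 25.5 0.0
      vertex 0.0 25.5 9.0
    endloop
  endfacet
  facet normal 0.0000 1.0000 0.0000
    outer loop
      vertex 6.3 25.5 0.0
      vertex 0.0 25.5 9.0
      vertex 6.3 25.5 9.0
    endloop
  endfacet
  facet normal -1.0000 0.0000 0.0000
    outer loop
      vertex 0.0 25.5 0.0
      vertex 0.0 0.0 0.0
      vertex 0.0 0.0 9.0
    endloop
  endfacet
  facet normal -1.0000 0.0000 0.0000
    outer loop
      vertex 0.0 25.5 0.0
      vertex 0.0 0.0 9.0
      vertex 0.0 25.5 9.0
    endloop
  endfacet
endsolid part

The G0 Z moves step by Δz≈3.0 mm. Every layer's G1 loop is the same polygon, so the solid is a straight extrusion of it from z=0 to z≈9. Closing with flat bottom and top caps and triangulating gives 20 facets — an L-shaped prism: outer 19.7 × 25.5 mm, arm thicknesses ≈ 10.8 mm (horizontal) and 6.3 mm (vertical), extruded 9 mm in z.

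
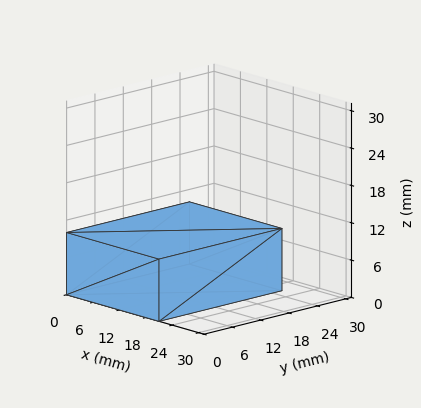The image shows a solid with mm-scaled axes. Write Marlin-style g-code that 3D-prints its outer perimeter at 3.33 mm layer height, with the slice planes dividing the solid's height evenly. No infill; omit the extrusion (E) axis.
Reading the render: the shape is a rectangular box, roughly 21 × 26 mm footprint and 10 mm tall (dimensions read to the nearest mm from the axis ticks). For the g-code, the solid's height is divided into equal slices at the stated Δz and each level perimeter traced with G1 moves after a G0 lift.

; perimeter-only toolpath
G21 ; units = mm
G90 ; absolute positioning
G28 ; home
; layer 1
G0 Z3.33
G0 X0.00 Y0.00
G1 X21.00 Y0.00
G1 X21.00 Y26.00
G1 X0.00 Y26.00
G1 X0.00 Y0.00
; layer 2
G0 Z6.67
G0 X0.00 Y0.00
G1 X21.00 Y0.00
G1 X21.00 Y26.00
G1 X0.00 Y26.00
G1 X0.00 Y0.00
; layer 3
G0 Z10.00
G0 X0.00 Y0.00
G1 X21.00 Y0.00
G1 X21.00 Y26.00
G1 X0.00 Y26.00
G1 X0.00 Y0.00
M2 ; end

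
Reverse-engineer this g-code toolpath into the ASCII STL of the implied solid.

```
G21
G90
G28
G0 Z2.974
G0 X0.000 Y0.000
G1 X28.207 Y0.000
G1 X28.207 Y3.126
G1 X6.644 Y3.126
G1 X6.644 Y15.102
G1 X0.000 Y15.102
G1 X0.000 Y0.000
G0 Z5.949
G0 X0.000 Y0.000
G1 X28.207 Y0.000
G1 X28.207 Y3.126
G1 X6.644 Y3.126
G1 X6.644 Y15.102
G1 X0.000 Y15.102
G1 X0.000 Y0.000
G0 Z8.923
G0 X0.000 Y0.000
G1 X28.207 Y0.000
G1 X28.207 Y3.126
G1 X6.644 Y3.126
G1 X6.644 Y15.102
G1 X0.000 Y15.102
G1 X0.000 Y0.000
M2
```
solid part
  facet normal 0.0000 0.0000 -1.0000
    outer loop
      vertex 28.207 3.126 0.000
      vertex 28.207 0.000 0.000
      vertex 0.000 0.000 0.000
    endloop
  endfacet
  facet normal 0.0000 0.0000 -1.0000
    outer loop
      vertex 6.644 3.126 0.000
      vertex 28.207 3.126 0.000
      vertex 0.000 0.000 0.000
    endloop
  endfacet
  facet normal 0.0000 0.0000 -1.0000
    outer loop
      vertex 6.644 15.102 0.000
      vertex 6.644 3.126 0.000
      vertex 0.000 0.000 0.000
    endloop
  endfacet
  facet normal 0.0000 0.0000 -1.0000
    outer loop
      vertex 0.000 15.102 0.000
      vertex 6.644 15.102 0.000
      vertex 0.000 0.000 0.000
    endloop
  endfacet
  facet normal 0.0000 0.0000 1.0000
    outer loop
      vertex 0.000 0.000 8.923
      vertex 28.207 0.000 8.923
      vertex 28.207 3.126 8.923
    endloop
  endfacet
  facet normal 0.0000 0.0000 1.0000
    outer loop
      vertex 0.000 0.000 8.923
      vertex 28.207 3.126 8.923
      vertex 6.644 3.126 8.923
    endloop
  endfacet
  facet normal 0.0000 0.0000 1.0000
    outer loop
      vertex 0.000 0.000 8.923
      vertex 6.644 3.126 8.923
      vertex 6.644 15.102 8.923
    endloop
  endfacet
  facet normal 0.0000 0.0000 1.0000
    outer loop
      vertex 0.000 0.000 8.923
      vertex 6.644 15.102 8.923
      vertex 0.000 15.102 8.923
    endloop
  endfacet
  facet normal 0.0000 -1.0000 0.0000
    outer loop
      vertex 0.000 0.000 0.000
      vertex 28.207 0.000 0.000
      vertex 28.207 0.000 8.923
    endloop
  endfacet
  facet normal 0.0000 -1.0000 0.0000
    outer loop
      vertex 0.000 0.000 0.000
      vertex 28.207 0.000 8.923
      vertex 0.000 0.000 8.923
    endloop
  endfacet
  facet normal 1.0000 0.0000 0.0000
    outer loop
      vertex 28.207 0.000 0.000
      vertex 28.207 3.126 0.000
      vertex 28.207 3.126 8.923
    endloop
  endfacet
  facet normal 1.0000 0.0000 0.0000
    outer loop
      vertex 28.207 0.000 0.000
      vertex 28.207 3.126 8.923
      vertex 28.207 0.000 8.923
    endloop
  endfacet
  facet normal 0.0000 1.0000 0.0000
    outer loop
      vertex 28.207 3.126 0.000
      vertex 6.644 3.126 0.000
      vertex 6.644 3.126 8.923
    endloop
  endfacet
  facet normal 0.0000 1.0000 0.0000
    outer loop
      vertex 28.207 3.126 0.000
      vertex 6.644 3.126 8.923
      vertex 28.207 3.126 8.923
    endloop
  endfacet
  facet normal 1.0000 0.0000 0.0000
    outer loop
      vertex 6.644 3.126 0.000
      vertex 6.644 15.102 0.000
      vertex 6.644 15.102 8.923
    endloop
  endfacet
  facet normal 1.0000 0.0000 0.0000
    outer loop
      vertex 6.644 3.126 0.000
      vertex 6.644 15.102 8.923
      vertex 6.644 3.126 8.923
    endloop
  endfacet
  facet normal 0.0000 1.0000 0.0000
    outer loop
      vertex 6.644 15.102 0.000
      vertex 0.000 15.102 0.000
      vertex 0.000 15.102 8.923
    endloop
  endfacet
  facet normal 0.0000 1.0000 0.0000
    outer loop
      vertex 6.644 15.102 0.000
      vertex 0.000 15.102 8.923
      vertex 6.644 15.102 8.923
    endloop
  endfacet
  facet normal -1.0000 0.0000 0.0000
    outer loop
      vertex 0.000 15.102 0.000
      vertex 0.000 0.000 0.000
      vertex 0.000 0.000 8.923
    endloop
  endfacet
  facet normal -1.0000 0.0000 0.0000
    outer loop
      vertex 0.000 15.102 0.000
      vertex 0.000 0.000 8.923
      vertex 0.000 15.102 8.923
    endloop
  endfacet
endsolid part

The G0 Z moves step by Δz≈2.974 mm. Every layer's G1 loop is the same polygon, so the solid is a straight extrusion of it from z=0 to z≈8.92. Closing with flat bottom and top caps and triangulating gives 20 facets — an L-shaped prism: outer 28.2 × 15.1 mm, arm thicknesses ≈ 3.13 mm (horizontal) and 6.64 mm (vertical), extruded 8.92 mm in z.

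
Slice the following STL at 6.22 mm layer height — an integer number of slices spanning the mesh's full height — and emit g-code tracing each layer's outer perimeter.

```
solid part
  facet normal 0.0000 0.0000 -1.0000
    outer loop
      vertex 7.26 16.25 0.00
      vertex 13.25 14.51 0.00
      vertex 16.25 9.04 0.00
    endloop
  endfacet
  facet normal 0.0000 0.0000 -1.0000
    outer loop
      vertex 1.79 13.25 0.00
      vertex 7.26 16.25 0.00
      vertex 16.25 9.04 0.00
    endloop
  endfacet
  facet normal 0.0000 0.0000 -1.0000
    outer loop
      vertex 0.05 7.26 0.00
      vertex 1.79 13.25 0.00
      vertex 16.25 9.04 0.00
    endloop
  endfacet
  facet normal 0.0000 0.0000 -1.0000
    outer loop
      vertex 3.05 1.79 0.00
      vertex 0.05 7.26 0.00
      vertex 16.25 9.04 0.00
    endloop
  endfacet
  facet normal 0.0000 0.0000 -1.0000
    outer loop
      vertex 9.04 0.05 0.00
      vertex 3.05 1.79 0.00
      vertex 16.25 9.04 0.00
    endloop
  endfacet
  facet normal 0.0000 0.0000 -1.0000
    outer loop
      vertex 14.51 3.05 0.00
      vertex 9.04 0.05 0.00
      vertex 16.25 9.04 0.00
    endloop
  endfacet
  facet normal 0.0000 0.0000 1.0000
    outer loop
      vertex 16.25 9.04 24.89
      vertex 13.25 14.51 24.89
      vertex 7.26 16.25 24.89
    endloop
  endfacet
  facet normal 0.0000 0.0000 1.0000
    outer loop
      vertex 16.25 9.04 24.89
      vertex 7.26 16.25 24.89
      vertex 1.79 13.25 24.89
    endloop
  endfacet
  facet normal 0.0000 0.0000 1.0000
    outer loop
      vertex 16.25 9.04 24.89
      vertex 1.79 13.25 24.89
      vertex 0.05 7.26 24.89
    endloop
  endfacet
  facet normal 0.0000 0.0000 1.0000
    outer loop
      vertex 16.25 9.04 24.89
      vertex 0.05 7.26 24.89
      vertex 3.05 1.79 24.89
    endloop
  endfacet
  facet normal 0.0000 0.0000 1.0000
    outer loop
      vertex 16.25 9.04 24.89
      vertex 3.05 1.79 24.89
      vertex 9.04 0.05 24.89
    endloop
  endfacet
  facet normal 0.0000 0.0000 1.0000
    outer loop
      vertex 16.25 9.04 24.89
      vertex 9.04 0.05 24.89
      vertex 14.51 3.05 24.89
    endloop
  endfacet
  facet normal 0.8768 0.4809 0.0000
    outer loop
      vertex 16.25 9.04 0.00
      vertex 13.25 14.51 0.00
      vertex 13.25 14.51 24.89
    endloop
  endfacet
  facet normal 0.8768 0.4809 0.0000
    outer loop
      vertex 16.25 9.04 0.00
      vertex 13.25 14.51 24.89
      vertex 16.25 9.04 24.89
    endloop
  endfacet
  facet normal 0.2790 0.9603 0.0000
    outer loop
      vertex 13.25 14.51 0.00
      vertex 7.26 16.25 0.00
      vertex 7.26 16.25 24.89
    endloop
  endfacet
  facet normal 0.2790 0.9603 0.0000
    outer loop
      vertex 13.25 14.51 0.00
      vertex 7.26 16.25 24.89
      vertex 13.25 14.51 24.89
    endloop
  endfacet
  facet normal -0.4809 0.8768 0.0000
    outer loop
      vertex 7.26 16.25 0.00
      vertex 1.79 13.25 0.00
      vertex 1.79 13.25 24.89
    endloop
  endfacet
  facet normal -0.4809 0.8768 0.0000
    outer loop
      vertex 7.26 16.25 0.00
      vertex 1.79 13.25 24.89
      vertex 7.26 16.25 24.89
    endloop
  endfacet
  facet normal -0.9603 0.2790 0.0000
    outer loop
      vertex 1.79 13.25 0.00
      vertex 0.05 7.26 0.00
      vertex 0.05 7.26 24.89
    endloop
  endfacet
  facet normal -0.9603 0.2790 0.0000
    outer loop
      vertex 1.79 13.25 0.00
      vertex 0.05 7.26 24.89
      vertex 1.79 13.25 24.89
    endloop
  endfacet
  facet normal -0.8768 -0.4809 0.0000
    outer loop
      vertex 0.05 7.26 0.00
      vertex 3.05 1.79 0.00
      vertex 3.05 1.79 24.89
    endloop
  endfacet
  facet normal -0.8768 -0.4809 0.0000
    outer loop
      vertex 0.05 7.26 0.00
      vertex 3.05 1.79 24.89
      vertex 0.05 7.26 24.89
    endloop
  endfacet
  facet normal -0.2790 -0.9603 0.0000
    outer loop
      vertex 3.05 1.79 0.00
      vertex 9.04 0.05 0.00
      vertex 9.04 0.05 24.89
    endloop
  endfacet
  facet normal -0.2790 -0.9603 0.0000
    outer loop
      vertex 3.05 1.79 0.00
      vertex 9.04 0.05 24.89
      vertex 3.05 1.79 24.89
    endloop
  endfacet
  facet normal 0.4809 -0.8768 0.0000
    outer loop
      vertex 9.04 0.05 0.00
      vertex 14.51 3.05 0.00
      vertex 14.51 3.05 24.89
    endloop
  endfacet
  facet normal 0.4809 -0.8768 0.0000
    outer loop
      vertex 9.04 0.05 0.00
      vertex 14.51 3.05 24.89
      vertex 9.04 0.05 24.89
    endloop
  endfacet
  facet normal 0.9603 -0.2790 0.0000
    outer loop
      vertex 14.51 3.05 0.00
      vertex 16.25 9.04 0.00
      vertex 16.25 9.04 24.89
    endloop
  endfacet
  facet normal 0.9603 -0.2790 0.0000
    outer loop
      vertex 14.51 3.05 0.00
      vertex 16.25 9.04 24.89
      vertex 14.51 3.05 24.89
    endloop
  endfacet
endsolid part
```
; perimeter-only toolpath
G21 ; units = mm
G90 ; absolute positioning
G28 ; home
; layer 1
G0 Z6.22
G0 X16.25 Y9.04
G1 X13.25 Y14.51
G1 X7.26 Y16.25
G1 X1.79 Y13.25
G1 X0.05 Y7.26
G1 X3.05 Y1.79
G1 X9.04 Y0.05
G1 X14.51 Y3.05
G1 X16.25 Y9.04
; layer 2
G0 Z12.45
G0 X16.25 Y9.04
G1 X13.25 Y14.51
G1 X7.26 Y16.25
G1 X1.79 Y13.25
G1 X0.05 Y7.26
G1 X3.05 Y1.79
G1 X9.04 Y0.05
G1 X14.51 Y3.05
G1 X16.25 Y9.04
; layer 3
G0 Z18.67
G0 X16.25 Y9.04
G1 X13.25 Y14.51
G1 X7.26 Y16.25
G1 X1.79 Y13.25
G1 X0.05 Y7.26
G1 X3.05 Y1.79
G1 X9.04 Y0.05
G1 X14.51 Y3.05
G1 X16.25 Y9.04
; layer 4
G0 Z24.89
G0 X16.25 Y9.04
G1 X13.25 Y14.51
G1 X7.26 Y16.25
G1 X1.79 Y13.25
G1 X0.05 Y7.26
G1 X3.05 Y1.79
G1 X9.04 Y0.05
G1 X14.51 Y3.05
G1 X16.25 Y9.04
M2 ; end

The solid is a regular 8-sided prism (a cylinder approximated with 8 flat sides), circumscribed radius ≈ 8.15 mm, height ≈ 24.9 mm. Slicing at Δz = 6.22 mm — 4 equal slices spanning the solid's height, so layer i sits at z = i·h/4 — gives 4 non-empty perimeters. Each is a 8-segment closed polygon; G0 lifts to the layer z and rapids to the start vertex, then G1 traces the edges.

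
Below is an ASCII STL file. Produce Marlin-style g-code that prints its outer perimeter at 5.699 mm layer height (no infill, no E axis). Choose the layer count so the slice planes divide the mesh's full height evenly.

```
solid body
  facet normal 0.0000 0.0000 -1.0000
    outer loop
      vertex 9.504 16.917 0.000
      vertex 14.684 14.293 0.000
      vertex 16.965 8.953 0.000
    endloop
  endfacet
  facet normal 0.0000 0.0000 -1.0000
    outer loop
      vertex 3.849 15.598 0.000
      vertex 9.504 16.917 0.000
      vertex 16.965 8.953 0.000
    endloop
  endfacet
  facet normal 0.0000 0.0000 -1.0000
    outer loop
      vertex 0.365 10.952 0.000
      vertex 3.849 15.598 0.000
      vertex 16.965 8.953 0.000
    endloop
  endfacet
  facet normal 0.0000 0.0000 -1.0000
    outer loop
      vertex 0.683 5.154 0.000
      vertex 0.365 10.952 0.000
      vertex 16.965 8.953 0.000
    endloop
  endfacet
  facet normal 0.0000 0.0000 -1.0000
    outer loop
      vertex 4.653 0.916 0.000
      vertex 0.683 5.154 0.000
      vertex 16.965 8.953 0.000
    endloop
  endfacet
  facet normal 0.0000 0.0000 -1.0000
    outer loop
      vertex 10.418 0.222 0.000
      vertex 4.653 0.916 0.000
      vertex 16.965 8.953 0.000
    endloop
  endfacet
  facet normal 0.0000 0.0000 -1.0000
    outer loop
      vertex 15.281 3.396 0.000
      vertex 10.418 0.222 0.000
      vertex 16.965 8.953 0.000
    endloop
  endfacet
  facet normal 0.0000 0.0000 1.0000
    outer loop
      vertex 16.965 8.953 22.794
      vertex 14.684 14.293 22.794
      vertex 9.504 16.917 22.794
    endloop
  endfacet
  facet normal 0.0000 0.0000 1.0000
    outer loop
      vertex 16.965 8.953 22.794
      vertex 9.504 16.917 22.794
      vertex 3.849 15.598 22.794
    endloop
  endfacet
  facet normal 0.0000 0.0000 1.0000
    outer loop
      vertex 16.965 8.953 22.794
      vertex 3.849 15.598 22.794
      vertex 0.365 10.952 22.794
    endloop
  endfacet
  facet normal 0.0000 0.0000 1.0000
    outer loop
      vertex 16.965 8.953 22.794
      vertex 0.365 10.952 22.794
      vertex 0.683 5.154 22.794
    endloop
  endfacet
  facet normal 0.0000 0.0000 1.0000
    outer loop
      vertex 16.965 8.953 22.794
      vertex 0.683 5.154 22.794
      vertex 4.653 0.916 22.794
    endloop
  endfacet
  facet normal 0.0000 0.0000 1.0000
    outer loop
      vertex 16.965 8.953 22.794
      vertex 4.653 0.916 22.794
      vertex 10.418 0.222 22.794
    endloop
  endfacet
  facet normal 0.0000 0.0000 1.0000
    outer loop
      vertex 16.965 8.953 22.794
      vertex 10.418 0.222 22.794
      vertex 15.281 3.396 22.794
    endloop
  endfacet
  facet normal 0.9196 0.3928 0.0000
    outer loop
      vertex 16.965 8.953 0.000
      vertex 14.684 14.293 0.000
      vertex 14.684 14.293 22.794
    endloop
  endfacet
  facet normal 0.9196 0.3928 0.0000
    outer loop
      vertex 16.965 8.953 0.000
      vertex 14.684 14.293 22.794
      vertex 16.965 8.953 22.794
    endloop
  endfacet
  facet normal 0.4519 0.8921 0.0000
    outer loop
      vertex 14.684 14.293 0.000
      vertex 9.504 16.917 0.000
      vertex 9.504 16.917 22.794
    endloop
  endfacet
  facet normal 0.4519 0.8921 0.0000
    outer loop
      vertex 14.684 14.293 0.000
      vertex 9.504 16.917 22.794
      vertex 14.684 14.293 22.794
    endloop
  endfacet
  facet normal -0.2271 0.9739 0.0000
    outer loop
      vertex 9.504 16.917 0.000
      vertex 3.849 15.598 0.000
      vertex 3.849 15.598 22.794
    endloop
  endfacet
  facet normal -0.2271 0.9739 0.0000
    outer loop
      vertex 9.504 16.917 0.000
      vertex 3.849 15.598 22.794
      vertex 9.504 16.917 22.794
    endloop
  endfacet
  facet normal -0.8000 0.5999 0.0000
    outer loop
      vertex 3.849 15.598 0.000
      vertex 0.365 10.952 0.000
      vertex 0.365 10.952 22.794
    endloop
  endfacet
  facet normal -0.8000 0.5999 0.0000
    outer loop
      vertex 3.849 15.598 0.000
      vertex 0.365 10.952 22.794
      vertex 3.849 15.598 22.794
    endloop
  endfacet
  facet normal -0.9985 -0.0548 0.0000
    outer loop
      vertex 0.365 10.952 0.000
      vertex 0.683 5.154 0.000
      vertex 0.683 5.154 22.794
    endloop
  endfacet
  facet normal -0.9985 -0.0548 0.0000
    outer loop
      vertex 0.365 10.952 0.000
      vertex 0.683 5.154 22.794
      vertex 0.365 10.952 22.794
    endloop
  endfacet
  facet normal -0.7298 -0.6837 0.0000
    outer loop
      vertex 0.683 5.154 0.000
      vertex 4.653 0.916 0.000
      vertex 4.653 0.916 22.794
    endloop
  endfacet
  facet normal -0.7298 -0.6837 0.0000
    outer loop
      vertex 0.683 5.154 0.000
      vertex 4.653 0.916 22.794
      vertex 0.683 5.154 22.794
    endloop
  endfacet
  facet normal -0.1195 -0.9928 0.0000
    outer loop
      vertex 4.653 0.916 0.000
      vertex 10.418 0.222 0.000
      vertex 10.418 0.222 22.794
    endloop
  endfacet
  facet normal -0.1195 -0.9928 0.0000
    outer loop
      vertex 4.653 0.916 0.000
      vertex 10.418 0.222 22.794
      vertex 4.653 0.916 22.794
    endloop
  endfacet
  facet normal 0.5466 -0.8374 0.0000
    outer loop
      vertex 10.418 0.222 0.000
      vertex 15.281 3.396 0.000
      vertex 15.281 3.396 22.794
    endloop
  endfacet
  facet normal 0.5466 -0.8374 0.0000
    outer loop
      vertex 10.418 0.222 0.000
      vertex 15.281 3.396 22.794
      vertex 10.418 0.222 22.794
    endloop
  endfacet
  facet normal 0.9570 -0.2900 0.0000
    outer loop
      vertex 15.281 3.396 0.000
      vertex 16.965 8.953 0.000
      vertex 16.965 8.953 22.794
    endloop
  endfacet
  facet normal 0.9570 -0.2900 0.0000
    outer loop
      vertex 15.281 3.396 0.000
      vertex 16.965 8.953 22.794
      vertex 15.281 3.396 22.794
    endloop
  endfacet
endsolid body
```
; perimeter-only toolpath
G21 ; units = mm
G90 ; absolute positioning
G28 ; home
; layer 1
G0 Z5.699
G0 X16.965 Y8.953
G1 X14.684 Y14.293
G1 X9.504 Y16.917
G1 X3.849 Y15.598
G1 X0.365 Y10.952
G1 X0.683 Y5.154
G1 X4.653 Y0.916
G1 X10.418 Y0.222
G1 X15.281 Y3.396
G1 X16.965 Y8.953
; layer 2
G0 Z11.397
G0 X16.965 Y8.953
G1 X14.684 Y14.293
G1 X9.504 Y16.917
G1 X3.849 Y15.598
G1 X0.365 Y10.952
G1 X0.683 Y5.154
G1 X4.653 Y0.916
G1 X10.418 Y0.222
G1 X15.281 Y3.396
G1 X16.965 Y8.953
; layer 3
G0 Z17.096
G0 X16.965 Y8.953
G1 X14.684 Y14.293
G1 X9.504 Y16.917
G1 X3.849 Y15.598
G1 X0.365 Y10.952
G1 X0.683 Y5.154
G1 X4.653 Y0.916
G1 X10.418 Y0.222
G1 X15.281 Y3.396
G1 X16.965 Y8.953
; layer 4
G0 Z22.794
G0 X16.965 Y8.953
G1 X14.684 Y14.293
G1 X9.504 Y16.917
G1 X3.849 Y15.598
G1 X0.365 Y10.952
G1 X0.683 Y5.154
G1 X4.653 Y0.916
G1 X10.418 Y0.222
G1 X15.281 Y3.396
G1 X16.965 Y8.953
M2 ; end

The solid is a regular 9-sided prism (a cylinder approximated with 9 flat sides), circumscribed radius ≈ 8.49 mm, height ≈ 22.8 mm. Slicing at Δz = 5.699 mm — 4 equal slices spanning the solid's height, so layer i sits at z = i·h/4 — gives 4 non-empty perimeters. Each is a 9-segment closed polygon; G0 lifts to the layer z and rapids to the start vertex, then G1 traces the edges.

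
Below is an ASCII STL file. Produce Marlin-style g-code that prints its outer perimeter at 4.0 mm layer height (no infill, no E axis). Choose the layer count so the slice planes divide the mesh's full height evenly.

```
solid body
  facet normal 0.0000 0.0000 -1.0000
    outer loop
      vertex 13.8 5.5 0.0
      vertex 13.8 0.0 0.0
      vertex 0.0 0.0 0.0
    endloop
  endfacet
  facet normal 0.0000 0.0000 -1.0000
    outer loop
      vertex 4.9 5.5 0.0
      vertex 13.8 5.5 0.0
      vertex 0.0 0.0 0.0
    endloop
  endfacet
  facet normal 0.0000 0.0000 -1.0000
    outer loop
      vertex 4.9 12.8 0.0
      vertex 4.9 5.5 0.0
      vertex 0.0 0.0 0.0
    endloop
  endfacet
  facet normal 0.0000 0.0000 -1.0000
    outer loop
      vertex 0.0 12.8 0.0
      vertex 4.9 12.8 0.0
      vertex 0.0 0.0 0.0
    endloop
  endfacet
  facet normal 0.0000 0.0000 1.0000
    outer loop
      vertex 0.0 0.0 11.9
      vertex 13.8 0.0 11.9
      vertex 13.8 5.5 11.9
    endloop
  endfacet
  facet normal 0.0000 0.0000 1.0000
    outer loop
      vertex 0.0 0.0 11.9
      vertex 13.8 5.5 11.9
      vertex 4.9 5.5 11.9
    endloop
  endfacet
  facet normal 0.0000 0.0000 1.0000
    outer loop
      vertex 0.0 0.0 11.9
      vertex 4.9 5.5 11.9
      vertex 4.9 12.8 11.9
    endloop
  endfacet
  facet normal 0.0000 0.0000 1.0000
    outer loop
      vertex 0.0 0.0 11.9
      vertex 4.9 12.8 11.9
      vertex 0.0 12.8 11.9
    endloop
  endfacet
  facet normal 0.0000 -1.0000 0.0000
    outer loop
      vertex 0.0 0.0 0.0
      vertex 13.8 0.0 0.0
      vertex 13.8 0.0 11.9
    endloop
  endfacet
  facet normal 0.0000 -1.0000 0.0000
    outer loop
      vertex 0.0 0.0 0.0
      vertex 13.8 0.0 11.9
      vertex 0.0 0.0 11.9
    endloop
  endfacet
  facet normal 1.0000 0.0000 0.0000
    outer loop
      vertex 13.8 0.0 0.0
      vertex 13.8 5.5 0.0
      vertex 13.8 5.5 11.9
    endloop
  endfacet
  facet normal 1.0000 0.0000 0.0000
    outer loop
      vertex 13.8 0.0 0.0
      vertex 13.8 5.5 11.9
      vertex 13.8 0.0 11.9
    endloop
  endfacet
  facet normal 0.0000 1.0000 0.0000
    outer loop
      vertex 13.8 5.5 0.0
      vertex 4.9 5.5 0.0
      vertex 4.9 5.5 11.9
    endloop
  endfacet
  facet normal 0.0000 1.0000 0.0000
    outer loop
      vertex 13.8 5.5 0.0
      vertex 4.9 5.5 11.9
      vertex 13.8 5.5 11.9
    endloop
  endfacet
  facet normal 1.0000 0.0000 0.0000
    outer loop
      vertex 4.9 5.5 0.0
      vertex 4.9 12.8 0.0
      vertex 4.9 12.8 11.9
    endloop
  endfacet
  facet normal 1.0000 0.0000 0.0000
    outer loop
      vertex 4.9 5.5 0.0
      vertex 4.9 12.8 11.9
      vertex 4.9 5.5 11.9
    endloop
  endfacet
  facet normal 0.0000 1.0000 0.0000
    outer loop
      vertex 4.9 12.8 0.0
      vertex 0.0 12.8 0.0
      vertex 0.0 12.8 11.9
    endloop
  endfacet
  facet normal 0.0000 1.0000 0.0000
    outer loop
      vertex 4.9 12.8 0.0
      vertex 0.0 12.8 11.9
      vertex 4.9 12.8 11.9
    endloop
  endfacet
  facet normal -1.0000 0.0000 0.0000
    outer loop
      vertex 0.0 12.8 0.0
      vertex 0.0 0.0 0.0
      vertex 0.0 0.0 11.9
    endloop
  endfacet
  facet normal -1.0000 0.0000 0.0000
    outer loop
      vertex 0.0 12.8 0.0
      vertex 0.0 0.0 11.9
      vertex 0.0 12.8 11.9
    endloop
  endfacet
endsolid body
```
; perimeter-only toolpath
G21 ; units = mm
G90 ; absolute positioning
G28 ; home
; layer 1
G0 Z4.0
G0 X0.0 Y0.0
G1 X13.8 Y0.0
G1 X13.8 Y5.5
G1 X4.9 Y5.5
G1 X4.9 Y12.8
G1 X0.0 Y12.8
G1 X0.0 Y0.0
; layer 2
G0 Z7.9
G0 X0.0 Y0.0
G1 X13.8 Y0.0
G1 X13.8 Y5.5
G1 X4.9 Y5.5
G1 X4.9 Y12.8
G1 X0.0 Y12.8
G1 X0.0 Y0.0
; layer 3
G0 Z11.9
G0 X0.0 Y0.0
G1 X13.8 Y0.0
G1 X13.8 Y5.5
G1 X4.9 Y5.5
G1 X4.9 Y12.8
G1 X0.0 Y12.8
G1 X0.0 Y0.0
M2 ; end

The solid is an L-shaped prism: outer 13.8 × 12.8 mm, arm thicknesses ≈ 5.5 mm (horizontal) and 4.9 mm (vertical), extruded 11.9 mm in z. Slicing at Δz = 4.0 mm — 3 equal slices spanning the solid's height, so layer i sits at z = i·h/3 — gives 3 non-empty perimeters. Each is a 6-segment closed polygon; G0 lifts to the layer z and rapids to the start vertex, then G1 traces the edges.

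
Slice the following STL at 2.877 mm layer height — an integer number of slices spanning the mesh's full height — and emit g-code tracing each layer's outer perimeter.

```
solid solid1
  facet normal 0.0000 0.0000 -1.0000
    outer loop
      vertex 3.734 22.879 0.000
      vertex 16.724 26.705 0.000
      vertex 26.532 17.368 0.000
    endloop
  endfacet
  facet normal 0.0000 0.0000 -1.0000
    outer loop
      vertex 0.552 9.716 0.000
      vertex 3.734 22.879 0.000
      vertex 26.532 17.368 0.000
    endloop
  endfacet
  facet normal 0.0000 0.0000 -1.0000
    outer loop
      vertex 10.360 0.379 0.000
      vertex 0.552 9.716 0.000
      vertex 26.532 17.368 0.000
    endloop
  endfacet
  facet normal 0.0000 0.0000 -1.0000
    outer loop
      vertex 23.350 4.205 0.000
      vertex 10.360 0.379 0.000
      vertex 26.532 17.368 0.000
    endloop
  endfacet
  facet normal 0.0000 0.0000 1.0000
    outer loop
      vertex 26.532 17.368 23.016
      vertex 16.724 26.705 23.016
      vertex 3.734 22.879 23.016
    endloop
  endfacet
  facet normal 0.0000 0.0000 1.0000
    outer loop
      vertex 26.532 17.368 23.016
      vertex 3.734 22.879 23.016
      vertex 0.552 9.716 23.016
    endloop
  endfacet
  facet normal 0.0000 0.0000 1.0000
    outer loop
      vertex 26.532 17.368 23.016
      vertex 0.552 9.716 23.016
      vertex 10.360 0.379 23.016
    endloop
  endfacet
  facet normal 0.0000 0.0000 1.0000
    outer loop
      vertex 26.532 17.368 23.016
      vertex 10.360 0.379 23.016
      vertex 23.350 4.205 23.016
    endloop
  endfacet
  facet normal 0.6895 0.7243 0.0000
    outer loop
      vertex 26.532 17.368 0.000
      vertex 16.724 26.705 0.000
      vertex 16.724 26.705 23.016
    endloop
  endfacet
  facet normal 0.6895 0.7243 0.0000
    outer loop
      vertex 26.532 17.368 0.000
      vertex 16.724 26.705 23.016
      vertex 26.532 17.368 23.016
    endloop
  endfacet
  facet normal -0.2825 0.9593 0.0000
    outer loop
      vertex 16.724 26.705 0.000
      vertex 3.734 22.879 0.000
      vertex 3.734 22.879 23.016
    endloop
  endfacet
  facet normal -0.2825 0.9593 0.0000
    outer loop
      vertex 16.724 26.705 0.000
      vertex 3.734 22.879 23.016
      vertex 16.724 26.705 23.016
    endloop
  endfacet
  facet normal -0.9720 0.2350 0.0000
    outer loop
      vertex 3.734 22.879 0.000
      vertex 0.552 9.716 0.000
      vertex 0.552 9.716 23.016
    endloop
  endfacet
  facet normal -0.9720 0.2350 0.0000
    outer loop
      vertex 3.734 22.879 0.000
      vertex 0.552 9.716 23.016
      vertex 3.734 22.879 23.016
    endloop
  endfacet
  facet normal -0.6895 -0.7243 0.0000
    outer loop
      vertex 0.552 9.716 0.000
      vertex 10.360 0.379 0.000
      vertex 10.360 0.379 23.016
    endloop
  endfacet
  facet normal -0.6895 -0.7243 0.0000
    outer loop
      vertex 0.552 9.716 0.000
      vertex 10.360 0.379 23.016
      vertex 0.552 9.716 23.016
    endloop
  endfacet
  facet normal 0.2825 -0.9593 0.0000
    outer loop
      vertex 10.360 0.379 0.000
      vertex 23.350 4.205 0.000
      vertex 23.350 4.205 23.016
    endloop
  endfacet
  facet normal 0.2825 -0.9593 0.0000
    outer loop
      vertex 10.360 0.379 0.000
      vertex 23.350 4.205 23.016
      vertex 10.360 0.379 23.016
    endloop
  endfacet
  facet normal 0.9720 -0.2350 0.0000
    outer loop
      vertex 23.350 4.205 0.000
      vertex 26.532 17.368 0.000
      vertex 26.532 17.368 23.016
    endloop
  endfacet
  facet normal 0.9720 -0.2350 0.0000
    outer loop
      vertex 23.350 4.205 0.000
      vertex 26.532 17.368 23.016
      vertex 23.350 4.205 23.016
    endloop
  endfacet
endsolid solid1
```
; perimeter-only toolpath
G21 ; units = mm
G90 ; absolute positioning
G28 ; home
; layer 1
G0 Z2.877
G0 X26.532 Y17.368
G1 X16.724 Y26.705
G1 X3.734 Y22.879
G1 X0.552 Y9.716
G1 X10.360 Y0.379
G1 X23.350 Y4.205
G1 X26.532 Y17.368
; layer 2
G0 Z5.754
G0 X26.532 Y17.368
G1 X16.724 Y26.705
G1 X3.734 Y22.879
G1 X0.552 Y9.716
G1 X10.360 Y0.379
G1 X23.350 Y4.205
G1 X26.532 Y17.368
; layer 3
G0 Z8.631
G0 X26.532 Y17.368
G1 X16.724 Y26.705
G1 X3.734 Y22.879
G1 X0.552 Y9.716
G1 X10.360 Y0.379
G1 X23.350 Y4.205
G1 X26.532 Y17.368
; layer 4
G0 Z11.508
G0 X26.532 Y17.368
G1 X16.724 Y26.705
G1 X3.734 Y22.879
G1 X0.552 Y9.716
G1 X10.360 Y0.379
G1 X23.350 Y4.205
G1 X26.532 Y17.368
; layer 5
G0 Z14.385
G0 X26.532 Y17.368
G1 X16.724 Y26.705
G1 X3.734 Y22.879
G1 X0.552 Y9.716
G1 X10.360 Y0.379
G1 X23.350 Y4.205
G1 X26.532 Y17.368
; layer 6
G0 Z17.262
G0 X26.532 Y17.368
G1 X16.724 Y26.705
G1 X3.734 Y22.879
G1 X0.552 Y9.716
G1 X10.360 Y0.379
G1 X23.350 Y4.205
G1 X26.532 Y17.368
; layer 7
G0 Z20.139
G0 X26.532 Y17.368
G1 X16.724 Y26.705
G1 X3.734 Y22.879
G1 X0.552 Y9.716
G1 X10.360 Y0.379
G1 X23.350 Y4.205
G1 X26.532 Y17.368
; layer 8
G0 Z23.016
G0 X26.532 Y17.368
G1 X16.724 Y26.705
G1 X3.734 Y22.879
G1 X0.552 Y9.716
G1 X10.360 Y0.379
G1 X23.350 Y4.205
G1 X26.532 Y17.368
M2 ; end

The solid is a regular 6-sided prism (a cylinder approximated with 6 flat sides), circumscribed radius ≈ 13.5 mm, height ≈ 23 mm. Slicing at Δz = 2.877 mm — 8 equal slices spanning the solid's height, so layer i sits at z = i·h/8 — gives 8 non-empty perimeters. Each is a 6-segment closed polygon; G0 lifts to the layer z and rapids to the start vertex, then G1 traces the edges.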